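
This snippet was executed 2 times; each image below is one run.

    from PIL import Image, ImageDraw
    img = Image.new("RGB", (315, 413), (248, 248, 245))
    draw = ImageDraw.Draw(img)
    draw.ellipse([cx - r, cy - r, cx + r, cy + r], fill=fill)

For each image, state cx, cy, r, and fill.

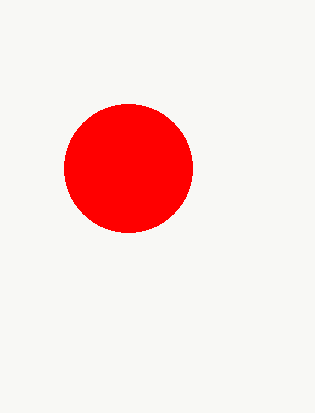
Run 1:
cx = 128; cy = 168; r = 64; fill = 'red'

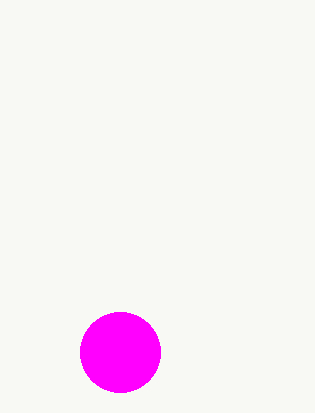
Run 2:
cx = 120; cy = 352; r = 40; fill = 'magenta'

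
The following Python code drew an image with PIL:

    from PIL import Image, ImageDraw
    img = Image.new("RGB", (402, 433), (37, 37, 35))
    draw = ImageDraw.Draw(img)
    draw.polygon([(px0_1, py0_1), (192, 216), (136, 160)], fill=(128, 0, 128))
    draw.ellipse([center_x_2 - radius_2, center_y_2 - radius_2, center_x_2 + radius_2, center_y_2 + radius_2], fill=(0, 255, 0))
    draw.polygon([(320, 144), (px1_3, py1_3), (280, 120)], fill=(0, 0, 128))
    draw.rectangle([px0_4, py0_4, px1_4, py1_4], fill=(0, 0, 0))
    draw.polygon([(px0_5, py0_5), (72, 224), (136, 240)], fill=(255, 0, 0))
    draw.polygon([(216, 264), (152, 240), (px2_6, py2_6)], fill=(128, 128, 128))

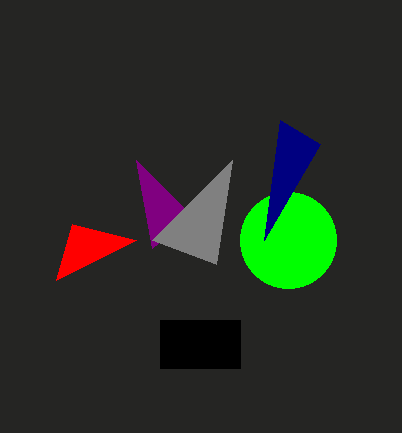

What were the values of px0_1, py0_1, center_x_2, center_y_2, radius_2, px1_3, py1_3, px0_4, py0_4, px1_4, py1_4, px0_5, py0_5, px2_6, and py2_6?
px0_1 = 152; py0_1 = 248; center_x_2 = 288; center_y_2 = 240; radius_2 = 48; px1_3 = 264; py1_3 = 240; px0_4 = 160; py0_4 = 320; px1_4 = 240; py1_4 = 368; px0_5 = 56; py0_5 = 280; px2_6 = 232; py2_6 = 160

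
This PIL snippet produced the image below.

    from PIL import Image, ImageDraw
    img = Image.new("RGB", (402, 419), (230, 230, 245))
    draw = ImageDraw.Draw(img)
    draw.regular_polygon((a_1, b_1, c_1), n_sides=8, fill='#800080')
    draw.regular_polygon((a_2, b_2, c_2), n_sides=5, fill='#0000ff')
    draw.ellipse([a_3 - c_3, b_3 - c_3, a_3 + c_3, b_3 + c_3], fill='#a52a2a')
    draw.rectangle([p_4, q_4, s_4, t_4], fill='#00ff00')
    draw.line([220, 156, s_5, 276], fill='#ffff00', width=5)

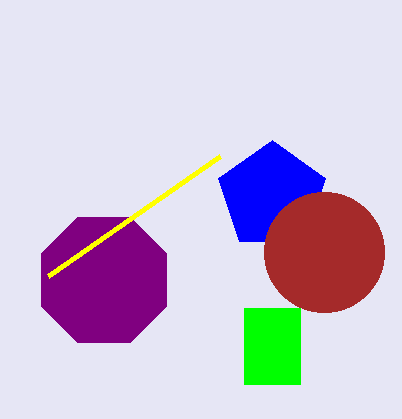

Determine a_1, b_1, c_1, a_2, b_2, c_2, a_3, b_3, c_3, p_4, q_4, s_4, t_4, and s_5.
a_1 = 104; b_1 = 280; c_1 = 68; a_2 = 272; b_2 = 196; c_2 = 56; a_3 = 324; b_3 = 252; c_3 = 60; p_4 = 244; q_4 = 308; s_4 = 300; t_4 = 384; s_5 = 48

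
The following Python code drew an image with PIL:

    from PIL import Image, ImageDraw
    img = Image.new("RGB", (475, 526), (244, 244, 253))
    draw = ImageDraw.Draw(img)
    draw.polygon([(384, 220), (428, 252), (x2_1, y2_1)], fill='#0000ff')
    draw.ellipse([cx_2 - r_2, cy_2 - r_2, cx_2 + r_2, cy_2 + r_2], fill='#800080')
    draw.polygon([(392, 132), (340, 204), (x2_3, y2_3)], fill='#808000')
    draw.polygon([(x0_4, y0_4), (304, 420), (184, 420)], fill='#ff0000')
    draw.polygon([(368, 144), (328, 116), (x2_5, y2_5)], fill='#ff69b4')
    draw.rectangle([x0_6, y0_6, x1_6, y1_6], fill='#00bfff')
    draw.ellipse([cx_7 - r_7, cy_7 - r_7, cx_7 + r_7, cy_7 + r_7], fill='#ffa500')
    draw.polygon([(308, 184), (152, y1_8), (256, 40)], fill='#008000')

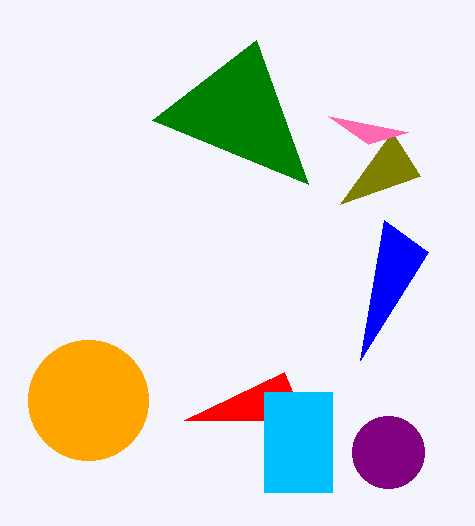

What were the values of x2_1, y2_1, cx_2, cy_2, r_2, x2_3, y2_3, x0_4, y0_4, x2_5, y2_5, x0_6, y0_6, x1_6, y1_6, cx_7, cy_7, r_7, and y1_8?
x2_1 = 360
y2_1 = 360
cx_2 = 388
cy_2 = 452
r_2 = 36
x2_3 = 420
y2_3 = 176
x0_4 = 284
y0_4 = 372
x2_5 = 408
y2_5 = 132
x0_6 = 264
y0_6 = 392
x1_6 = 332
y1_6 = 492
cx_7 = 88
cy_7 = 400
r_7 = 60
y1_8 = 120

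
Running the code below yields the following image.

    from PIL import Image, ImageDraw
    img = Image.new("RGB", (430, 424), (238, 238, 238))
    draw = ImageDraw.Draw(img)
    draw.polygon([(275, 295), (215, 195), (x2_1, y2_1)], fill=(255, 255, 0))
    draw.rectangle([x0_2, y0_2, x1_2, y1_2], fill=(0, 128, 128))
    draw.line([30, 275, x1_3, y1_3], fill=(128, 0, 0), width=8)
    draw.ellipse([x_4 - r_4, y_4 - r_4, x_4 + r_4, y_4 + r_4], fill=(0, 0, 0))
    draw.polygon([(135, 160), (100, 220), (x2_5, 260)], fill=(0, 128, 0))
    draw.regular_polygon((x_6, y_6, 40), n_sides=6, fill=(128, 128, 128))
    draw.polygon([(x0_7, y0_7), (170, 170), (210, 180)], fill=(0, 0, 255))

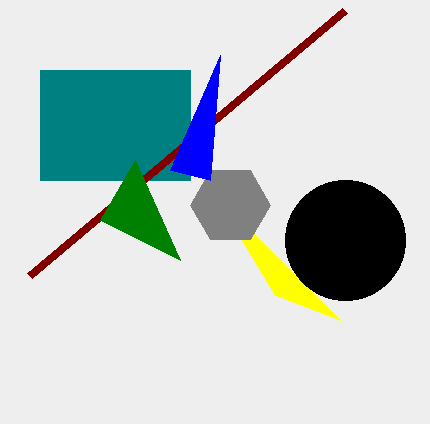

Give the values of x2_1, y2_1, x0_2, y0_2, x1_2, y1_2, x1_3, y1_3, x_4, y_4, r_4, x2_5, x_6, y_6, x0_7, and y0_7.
x2_1 = 340, y2_1 = 320, x0_2 = 40, y0_2 = 70, x1_2 = 190, y1_2 = 180, x1_3 = 345, y1_3 = 10, x_4 = 345, y_4 = 240, r_4 = 60, x2_5 = 180, x_6 = 230, y_6 = 205, x0_7 = 220, y0_7 = 55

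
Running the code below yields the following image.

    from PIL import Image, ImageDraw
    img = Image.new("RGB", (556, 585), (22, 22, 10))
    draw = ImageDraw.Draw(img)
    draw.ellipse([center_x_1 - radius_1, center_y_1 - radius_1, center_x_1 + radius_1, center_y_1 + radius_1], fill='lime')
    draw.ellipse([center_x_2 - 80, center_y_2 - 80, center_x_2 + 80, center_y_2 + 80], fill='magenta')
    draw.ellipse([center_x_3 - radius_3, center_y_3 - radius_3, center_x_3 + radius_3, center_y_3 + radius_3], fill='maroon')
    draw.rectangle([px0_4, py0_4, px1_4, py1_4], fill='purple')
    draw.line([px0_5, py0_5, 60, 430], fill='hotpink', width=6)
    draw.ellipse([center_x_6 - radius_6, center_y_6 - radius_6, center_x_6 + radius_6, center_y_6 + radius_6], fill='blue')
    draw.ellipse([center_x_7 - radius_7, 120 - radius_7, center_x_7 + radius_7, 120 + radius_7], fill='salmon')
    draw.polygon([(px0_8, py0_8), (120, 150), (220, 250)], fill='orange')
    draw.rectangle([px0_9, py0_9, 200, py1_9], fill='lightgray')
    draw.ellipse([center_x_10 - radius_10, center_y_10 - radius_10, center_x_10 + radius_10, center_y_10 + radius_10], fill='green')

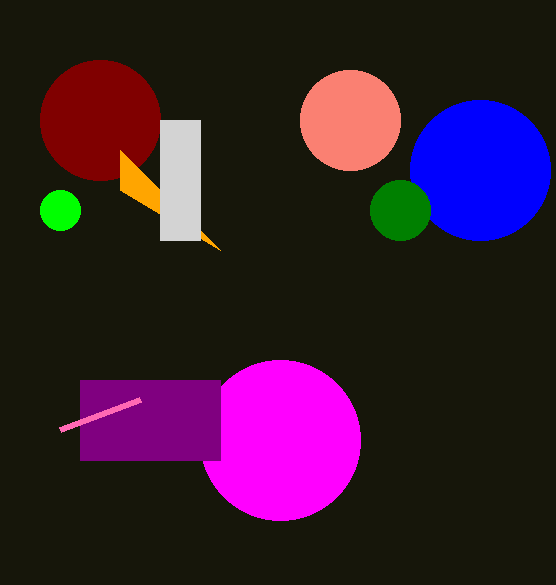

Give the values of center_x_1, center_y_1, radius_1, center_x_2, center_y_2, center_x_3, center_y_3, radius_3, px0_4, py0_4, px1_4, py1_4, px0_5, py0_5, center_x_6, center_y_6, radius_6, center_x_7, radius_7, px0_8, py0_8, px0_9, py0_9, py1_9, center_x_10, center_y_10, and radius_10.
center_x_1 = 60
center_y_1 = 210
radius_1 = 20
center_x_2 = 280
center_y_2 = 440
center_x_3 = 100
center_y_3 = 120
radius_3 = 60
px0_4 = 80
py0_4 = 380
px1_4 = 220
py1_4 = 460
px0_5 = 140
py0_5 = 400
center_x_6 = 480
center_y_6 = 170
radius_6 = 70
center_x_7 = 350
radius_7 = 50
px0_8 = 120
py0_8 = 190
px0_9 = 160
py0_9 = 120
py1_9 = 240
center_x_10 = 400
center_y_10 = 210
radius_10 = 30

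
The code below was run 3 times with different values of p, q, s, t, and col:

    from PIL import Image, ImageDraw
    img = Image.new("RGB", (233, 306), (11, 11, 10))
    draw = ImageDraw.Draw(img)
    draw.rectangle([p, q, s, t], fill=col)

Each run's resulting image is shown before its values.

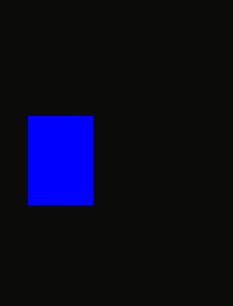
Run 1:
p = 28; q = 116; s = 92; t = 204; col = 'blue'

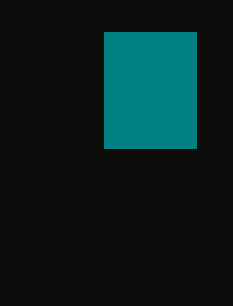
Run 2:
p = 104, q = 32, s = 196, t = 148, col = 'teal'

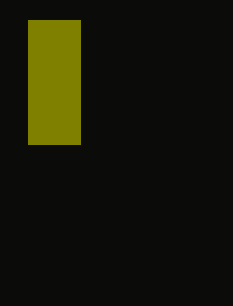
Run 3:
p = 28; q = 20; s = 80; t = 144; col = 'olive'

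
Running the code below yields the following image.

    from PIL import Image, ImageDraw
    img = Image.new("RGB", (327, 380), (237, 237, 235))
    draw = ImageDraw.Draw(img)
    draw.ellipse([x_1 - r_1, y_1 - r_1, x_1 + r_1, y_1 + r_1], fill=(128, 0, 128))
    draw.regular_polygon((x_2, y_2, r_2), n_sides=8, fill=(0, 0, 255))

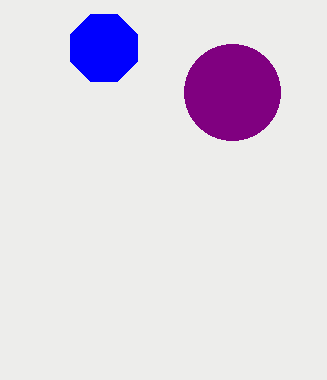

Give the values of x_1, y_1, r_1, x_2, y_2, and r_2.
x_1 = 232, y_1 = 92, r_1 = 48, x_2 = 104, y_2 = 48, r_2 = 36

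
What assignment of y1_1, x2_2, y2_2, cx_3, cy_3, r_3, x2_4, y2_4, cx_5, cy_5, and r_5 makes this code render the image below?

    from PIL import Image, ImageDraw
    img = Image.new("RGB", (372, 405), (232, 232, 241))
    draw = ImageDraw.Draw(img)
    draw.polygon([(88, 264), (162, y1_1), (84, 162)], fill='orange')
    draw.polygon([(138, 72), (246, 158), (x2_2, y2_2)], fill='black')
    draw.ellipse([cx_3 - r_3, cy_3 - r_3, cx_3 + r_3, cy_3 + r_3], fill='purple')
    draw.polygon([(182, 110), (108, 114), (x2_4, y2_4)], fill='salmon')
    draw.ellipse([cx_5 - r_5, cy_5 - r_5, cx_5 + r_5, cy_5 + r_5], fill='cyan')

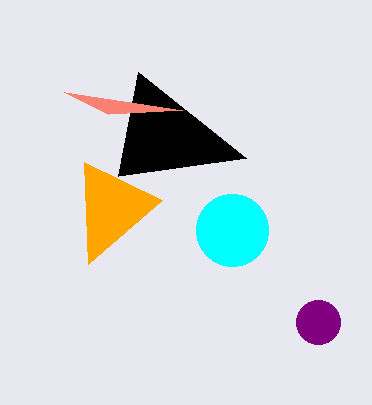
y1_1 = 200; x2_2 = 118; y2_2 = 176; cx_3 = 318; cy_3 = 322; r_3 = 22; x2_4 = 64; y2_4 = 92; cx_5 = 232; cy_5 = 230; r_5 = 36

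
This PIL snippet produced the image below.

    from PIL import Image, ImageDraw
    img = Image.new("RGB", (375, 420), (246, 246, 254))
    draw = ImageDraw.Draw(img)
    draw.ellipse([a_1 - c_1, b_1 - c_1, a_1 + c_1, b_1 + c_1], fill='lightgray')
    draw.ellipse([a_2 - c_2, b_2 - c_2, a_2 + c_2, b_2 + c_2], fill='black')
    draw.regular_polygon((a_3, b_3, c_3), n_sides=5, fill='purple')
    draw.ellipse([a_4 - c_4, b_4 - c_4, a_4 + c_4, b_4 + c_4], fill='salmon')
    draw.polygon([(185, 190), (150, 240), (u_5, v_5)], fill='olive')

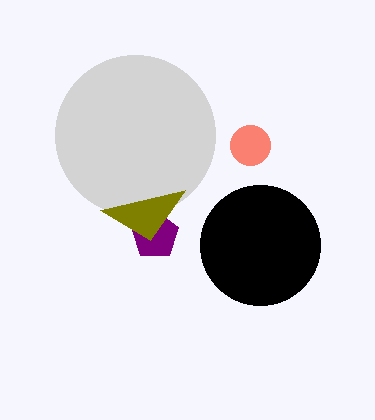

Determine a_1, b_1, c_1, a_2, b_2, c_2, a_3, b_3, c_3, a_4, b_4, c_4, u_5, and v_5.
a_1 = 135, b_1 = 135, c_1 = 80, a_2 = 260, b_2 = 245, c_2 = 60, a_3 = 155, b_3 = 235, c_3 = 25, a_4 = 250, b_4 = 145, c_4 = 20, u_5 = 100, v_5 = 210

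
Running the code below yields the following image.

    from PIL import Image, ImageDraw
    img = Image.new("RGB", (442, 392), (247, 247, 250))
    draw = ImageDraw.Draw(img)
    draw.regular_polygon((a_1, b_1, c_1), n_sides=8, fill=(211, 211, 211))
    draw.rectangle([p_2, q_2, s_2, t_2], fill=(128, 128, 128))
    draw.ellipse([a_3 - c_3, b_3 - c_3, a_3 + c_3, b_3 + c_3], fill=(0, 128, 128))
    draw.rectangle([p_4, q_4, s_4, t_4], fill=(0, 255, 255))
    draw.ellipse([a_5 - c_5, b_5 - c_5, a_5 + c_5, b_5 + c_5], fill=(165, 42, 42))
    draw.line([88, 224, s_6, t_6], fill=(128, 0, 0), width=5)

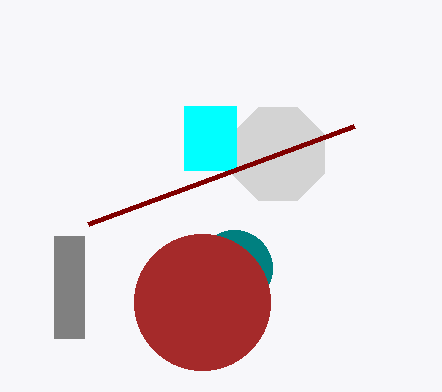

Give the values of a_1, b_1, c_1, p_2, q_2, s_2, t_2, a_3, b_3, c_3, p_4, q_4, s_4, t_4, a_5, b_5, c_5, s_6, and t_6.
a_1 = 278; b_1 = 154; c_1 = 50; p_2 = 54; q_2 = 236; s_2 = 84; t_2 = 338; a_3 = 234; b_3 = 268; c_3 = 38; p_4 = 184; q_4 = 106; s_4 = 236; t_4 = 170; a_5 = 202; b_5 = 302; c_5 = 68; s_6 = 354; t_6 = 126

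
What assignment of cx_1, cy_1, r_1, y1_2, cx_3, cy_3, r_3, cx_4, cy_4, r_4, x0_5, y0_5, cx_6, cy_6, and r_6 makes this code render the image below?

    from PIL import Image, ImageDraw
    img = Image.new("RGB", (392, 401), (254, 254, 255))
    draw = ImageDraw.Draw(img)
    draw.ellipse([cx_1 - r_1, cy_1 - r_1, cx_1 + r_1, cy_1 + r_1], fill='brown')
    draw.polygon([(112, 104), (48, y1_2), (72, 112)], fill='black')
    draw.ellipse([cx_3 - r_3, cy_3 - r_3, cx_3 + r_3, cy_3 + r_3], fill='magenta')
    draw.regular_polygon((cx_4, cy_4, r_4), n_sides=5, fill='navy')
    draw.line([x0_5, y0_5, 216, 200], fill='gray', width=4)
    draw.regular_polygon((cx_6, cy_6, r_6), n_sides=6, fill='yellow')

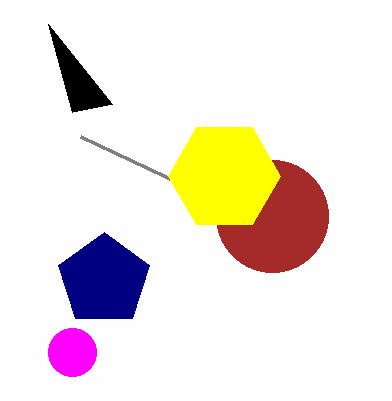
cx_1 = 272; cy_1 = 216; r_1 = 56; y1_2 = 24; cx_3 = 72; cy_3 = 352; r_3 = 24; cx_4 = 104; cy_4 = 280; r_4 = 48; x0_5 = 80; y0_5 = 136; cx_6 = 224; cy_6 = 176; r_6 = 56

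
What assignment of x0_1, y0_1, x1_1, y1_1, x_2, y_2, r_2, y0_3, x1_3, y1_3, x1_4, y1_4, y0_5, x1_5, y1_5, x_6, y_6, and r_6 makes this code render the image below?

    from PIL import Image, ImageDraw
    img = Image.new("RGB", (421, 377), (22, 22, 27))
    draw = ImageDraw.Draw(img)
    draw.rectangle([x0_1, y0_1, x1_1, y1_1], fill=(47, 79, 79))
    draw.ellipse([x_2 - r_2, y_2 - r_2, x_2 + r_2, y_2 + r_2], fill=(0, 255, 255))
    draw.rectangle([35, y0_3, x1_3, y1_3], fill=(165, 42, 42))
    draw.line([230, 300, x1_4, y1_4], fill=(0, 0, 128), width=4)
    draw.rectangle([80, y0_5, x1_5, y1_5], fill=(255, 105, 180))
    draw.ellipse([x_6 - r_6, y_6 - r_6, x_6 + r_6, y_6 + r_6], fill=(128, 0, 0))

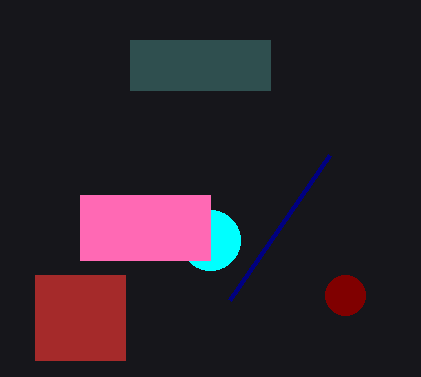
x0_1 = 130, y0_1 = 40, x1_1 = 270, y1_1 = 90, x_2 = 210, y_2 = 240, r_2 = 30, y0_3 = 275, x1_3 = 125, y1_3 = 360, x1_4 = 330, y1_4 = 155, y0_5 = 195, x1_5 = 210, y1_5 = 260, x_6 = 345, y_6 = 295, r_6 = 20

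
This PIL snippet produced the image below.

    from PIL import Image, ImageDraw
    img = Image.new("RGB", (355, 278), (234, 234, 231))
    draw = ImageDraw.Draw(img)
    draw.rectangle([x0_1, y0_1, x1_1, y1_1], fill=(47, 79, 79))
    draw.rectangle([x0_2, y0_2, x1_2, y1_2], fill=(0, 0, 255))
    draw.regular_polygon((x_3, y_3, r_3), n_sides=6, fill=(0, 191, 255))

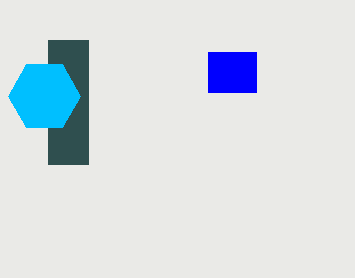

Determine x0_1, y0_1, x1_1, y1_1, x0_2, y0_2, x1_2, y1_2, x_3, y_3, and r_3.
x0_1 = 48, y0_1 = 40, x1_1 = 88, y1_1 = 164, x0_2 = 208, y0_2 = 52, x1_2 = 256, y1_2 = 92, x_3 = 44, y_3 = 96, r_3 = 36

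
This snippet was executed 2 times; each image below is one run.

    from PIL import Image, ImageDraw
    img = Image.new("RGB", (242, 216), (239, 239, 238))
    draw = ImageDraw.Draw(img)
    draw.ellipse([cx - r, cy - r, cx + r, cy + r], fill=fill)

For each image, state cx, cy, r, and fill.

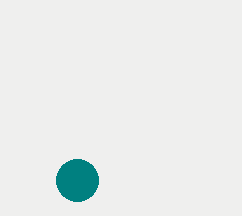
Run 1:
cx = 77
cy = 180
r = 21
fill = 'teal'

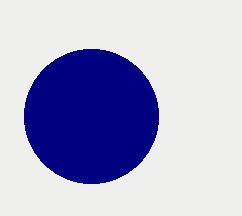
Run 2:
cx = 91; cy = 116; r = 67; fill = 'navy'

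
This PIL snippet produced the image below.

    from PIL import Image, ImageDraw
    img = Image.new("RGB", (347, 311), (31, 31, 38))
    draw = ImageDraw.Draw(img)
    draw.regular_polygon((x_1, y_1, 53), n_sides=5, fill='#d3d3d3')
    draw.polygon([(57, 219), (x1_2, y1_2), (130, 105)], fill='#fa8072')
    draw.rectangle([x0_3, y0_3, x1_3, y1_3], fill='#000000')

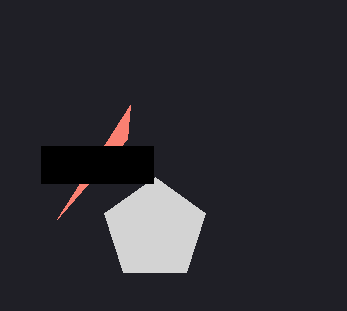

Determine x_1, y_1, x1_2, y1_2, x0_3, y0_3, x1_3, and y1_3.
x_1 = 155, y_1 = 230, x1_2 = 127, y1_2 = 139, x0_3 = 41, y0_3 = 146, x1_3 = 153, y1_3 = 183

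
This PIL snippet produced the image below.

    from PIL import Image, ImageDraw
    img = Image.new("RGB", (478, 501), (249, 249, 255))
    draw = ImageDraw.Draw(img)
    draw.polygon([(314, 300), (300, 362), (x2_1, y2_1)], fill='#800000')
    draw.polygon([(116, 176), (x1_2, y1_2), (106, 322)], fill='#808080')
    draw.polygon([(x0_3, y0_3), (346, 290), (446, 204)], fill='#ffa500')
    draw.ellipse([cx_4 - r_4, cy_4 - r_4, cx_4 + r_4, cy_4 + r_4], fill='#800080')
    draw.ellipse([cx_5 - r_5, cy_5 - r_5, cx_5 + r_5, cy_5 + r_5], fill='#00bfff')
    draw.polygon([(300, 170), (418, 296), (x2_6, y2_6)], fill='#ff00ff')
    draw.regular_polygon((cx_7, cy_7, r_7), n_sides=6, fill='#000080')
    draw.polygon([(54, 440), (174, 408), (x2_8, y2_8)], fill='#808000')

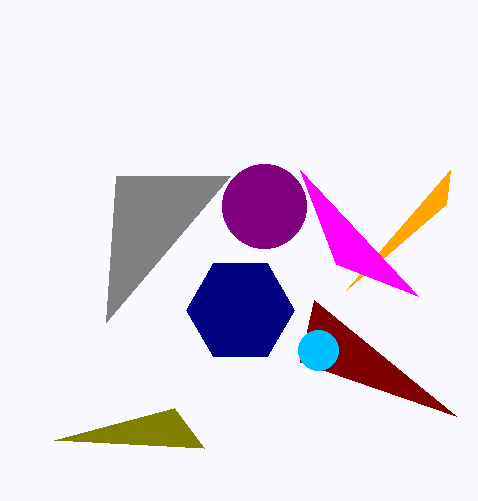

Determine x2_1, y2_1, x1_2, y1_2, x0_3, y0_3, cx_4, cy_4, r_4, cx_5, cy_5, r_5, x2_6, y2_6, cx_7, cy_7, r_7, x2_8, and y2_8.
x2_1 = 456; y2_1 = 416; x1_2 = 230; y1_2 = 176; x0_3 = 450; y0_3 = 170; cx_4 = 264; cy_4 = 206; r_4 = 42; cx_5 = 318; cy_5 = 350; r_5 = 20; x2_6 = 336; y2_6 = 264; cx_7 = 240; cy_7 = 310; r_7 = 54; x2_8 = 204; y2_8 = 448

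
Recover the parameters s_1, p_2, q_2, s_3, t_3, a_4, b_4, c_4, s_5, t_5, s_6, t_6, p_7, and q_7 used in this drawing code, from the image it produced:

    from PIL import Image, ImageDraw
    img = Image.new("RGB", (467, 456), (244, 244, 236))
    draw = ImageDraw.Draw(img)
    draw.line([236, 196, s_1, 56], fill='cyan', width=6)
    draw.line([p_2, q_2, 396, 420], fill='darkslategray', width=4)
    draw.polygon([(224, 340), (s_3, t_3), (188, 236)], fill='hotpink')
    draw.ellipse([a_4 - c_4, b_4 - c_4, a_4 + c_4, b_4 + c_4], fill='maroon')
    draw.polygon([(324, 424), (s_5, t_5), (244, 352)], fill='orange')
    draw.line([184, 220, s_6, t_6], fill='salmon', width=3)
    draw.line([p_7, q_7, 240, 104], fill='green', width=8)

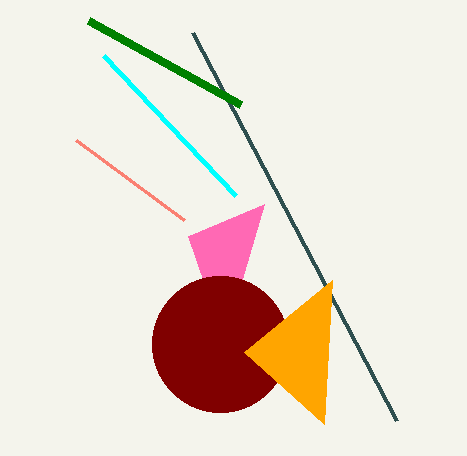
s_1 = 104; p_2 = 192; q_2 = 32; s_3 = 264; t_3 = 204; a_4 = 220; b_4 = 344; c_4 = 68; s_5 = 332; t_5 = 280; s_6 = 76; t_6 = 140; p_7 = 88; q_7 = 20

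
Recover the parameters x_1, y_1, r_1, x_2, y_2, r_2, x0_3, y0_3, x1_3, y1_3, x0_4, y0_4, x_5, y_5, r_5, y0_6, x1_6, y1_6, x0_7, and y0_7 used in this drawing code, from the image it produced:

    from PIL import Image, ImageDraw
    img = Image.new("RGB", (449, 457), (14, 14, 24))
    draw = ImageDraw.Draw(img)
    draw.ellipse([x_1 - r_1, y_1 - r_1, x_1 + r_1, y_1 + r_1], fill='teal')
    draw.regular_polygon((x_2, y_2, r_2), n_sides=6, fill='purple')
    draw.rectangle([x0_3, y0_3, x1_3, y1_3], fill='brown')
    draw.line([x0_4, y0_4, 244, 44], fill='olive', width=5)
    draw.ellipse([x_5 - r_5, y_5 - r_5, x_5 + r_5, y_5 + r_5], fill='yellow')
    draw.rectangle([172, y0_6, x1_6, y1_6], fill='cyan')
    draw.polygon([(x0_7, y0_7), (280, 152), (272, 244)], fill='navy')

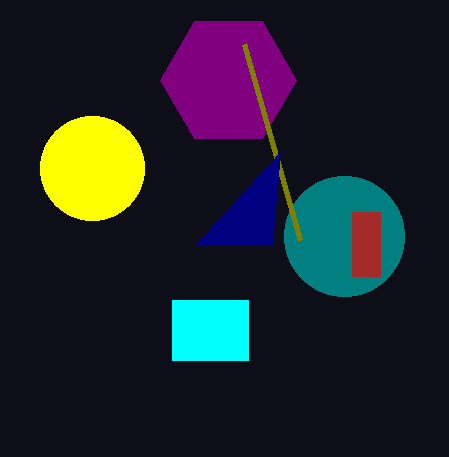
x_1 = 344, y_1 = 236, r_1 = 60, x_2 = 228, y_2 = 80, r_2 = 68, x0_3 = 352, y0_3 = 212, x1_3 = 380, y1_3 = 276, x0_4 = 300, y0_4 = 240, x_5 = 92, y_5 = 168, r_5 = 52, y0_6 = 300, x1_6 = 248, y1_6 = 360, x0_7 = 196, y0_7 = 244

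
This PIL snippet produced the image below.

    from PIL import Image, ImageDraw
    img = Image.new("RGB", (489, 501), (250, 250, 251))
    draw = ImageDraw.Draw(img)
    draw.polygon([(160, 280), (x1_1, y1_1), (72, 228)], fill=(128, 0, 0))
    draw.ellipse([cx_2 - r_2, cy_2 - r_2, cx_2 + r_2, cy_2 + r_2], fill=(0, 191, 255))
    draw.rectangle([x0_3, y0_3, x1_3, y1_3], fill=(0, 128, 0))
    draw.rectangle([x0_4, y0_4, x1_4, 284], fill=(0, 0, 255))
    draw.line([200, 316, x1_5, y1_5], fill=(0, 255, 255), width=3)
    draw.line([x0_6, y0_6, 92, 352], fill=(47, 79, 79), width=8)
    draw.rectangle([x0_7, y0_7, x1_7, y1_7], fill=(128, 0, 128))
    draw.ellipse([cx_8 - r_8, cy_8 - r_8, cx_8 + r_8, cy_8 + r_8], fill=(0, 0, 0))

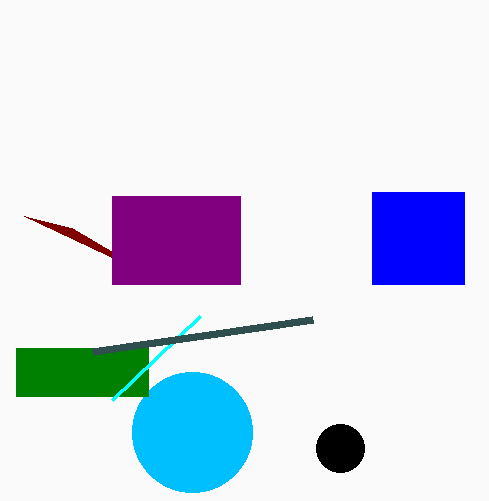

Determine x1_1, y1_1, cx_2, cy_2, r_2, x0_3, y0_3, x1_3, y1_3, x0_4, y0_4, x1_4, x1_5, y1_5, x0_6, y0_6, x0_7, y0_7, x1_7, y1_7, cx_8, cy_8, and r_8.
x1_1 = 24; y1_1 = 216; cx_2 = 192; cy_2 = 432; r_2 = 60; x0_3 = 16; y0_3 = 348; x1_3 = 148; y1_3 = 396; x0_4 = 372; y0_4 = 192; x1_4 = 464; x1_5 = 112; y1_5 = 400; x0_6 = 312; y0_6 = 320; x0_7 = 112; y0_7 = 196; x1_7 = 240; y1_7 = 284; cx_8 = 340; cy_8 = 448; r_8 = 24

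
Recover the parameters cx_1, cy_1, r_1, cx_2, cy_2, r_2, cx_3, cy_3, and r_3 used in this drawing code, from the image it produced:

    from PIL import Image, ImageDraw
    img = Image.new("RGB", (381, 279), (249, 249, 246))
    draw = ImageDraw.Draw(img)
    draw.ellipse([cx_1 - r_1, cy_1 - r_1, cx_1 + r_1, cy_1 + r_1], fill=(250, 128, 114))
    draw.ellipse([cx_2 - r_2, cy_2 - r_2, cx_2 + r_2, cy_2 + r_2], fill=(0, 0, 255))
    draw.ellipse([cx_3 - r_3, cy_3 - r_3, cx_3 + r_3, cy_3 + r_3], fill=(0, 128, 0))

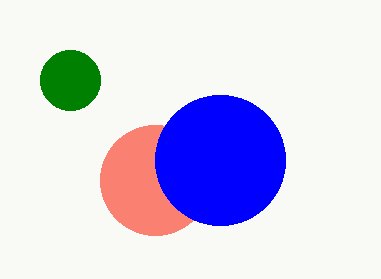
cx_1 = 155, cy_1 = 180, r_1 = 55, cx_2 = 220, cy_2 = 160, r_2 = 65, cx_3 = 70, cy_3 = 80, r_3 = 30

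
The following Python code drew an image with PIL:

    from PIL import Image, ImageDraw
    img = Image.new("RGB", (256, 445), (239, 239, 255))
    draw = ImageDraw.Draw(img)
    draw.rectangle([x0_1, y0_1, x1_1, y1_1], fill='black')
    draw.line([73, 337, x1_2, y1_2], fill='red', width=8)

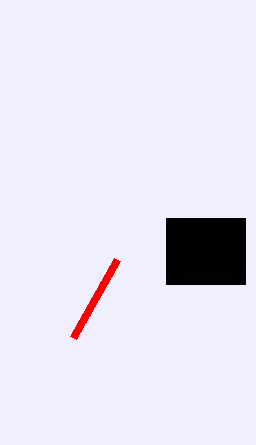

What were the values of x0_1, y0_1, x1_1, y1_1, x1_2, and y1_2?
x0_1 = 166; y0_1 = 218; x1_1 = 245; y1_1 = 284; x1_2 = 117; y1_2 = 259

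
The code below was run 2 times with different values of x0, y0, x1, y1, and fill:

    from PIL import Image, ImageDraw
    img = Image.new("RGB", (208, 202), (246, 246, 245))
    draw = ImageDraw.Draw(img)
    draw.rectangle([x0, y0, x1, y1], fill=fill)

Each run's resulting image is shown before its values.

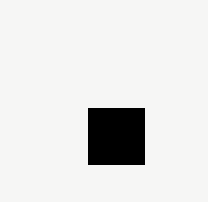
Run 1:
x0 = 88; y0 = 108; x1 = 144; y1 = 164; fill = 'black'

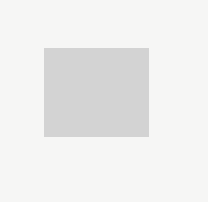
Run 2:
x0 = 44, y0 = 48, x1 = 148, y1 = 136, fill = 'lightgray'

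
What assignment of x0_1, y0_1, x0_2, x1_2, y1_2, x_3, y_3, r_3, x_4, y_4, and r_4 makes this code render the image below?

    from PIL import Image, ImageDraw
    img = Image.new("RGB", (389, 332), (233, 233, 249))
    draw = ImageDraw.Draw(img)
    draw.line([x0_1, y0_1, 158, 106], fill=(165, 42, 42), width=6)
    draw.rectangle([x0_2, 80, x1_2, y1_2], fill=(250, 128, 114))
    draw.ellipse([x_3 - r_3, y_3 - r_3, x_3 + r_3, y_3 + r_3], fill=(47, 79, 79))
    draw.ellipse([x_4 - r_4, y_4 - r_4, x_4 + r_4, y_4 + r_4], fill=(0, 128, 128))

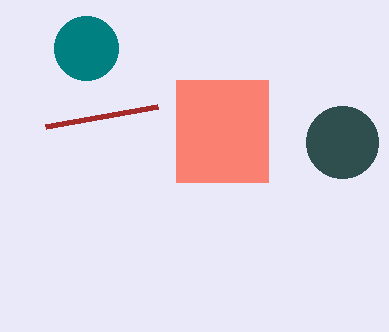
x0_1 = 46; y0_1 = 126; x0_2 = 176; x1_2 = 268; y1_2 = 182; x_3 = 342; y_3 = 142; r_3 = 36; x_4 = 86; y_4 = 48; r_4 = 32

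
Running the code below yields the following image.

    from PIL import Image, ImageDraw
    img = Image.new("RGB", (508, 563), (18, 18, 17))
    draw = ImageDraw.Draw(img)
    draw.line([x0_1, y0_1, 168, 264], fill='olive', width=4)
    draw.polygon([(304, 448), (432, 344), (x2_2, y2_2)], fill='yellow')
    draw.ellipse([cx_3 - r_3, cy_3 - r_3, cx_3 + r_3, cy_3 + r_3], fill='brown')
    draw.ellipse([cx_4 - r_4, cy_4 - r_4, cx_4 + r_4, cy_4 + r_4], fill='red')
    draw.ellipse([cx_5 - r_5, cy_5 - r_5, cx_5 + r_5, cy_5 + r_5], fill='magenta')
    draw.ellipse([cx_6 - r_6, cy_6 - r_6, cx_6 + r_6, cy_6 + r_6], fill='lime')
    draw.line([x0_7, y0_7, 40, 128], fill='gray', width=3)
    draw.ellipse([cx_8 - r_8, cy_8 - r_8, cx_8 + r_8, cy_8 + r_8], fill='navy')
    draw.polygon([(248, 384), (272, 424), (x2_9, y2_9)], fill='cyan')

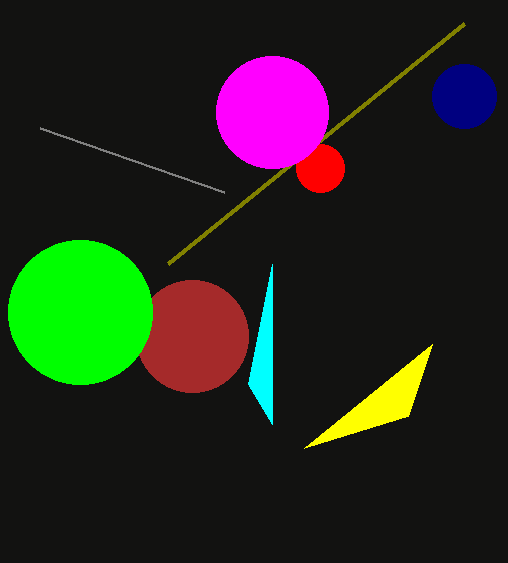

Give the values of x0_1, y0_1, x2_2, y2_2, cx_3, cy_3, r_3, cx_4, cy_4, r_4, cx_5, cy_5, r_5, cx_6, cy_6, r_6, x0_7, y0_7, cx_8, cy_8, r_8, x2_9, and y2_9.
x0_1 = 464, y0_1 = 24, x2_2 = 408, y2_2 = 416, cx_3 = 192, cy_3 = 336, r_3 = 56, cx_4 = 320, cy_4 = 168, r_4 = 24, cx_5 = 272, cy_5 = 112, r_5 = 56, cx_6 = 80, cy_6 = 312, r_6 = 72, x0_7 = 224, y0_7 = 192, cx_8 = 464, cy_8 = 96, r_8 = 32, x2_9 = 272, y2_9 = 264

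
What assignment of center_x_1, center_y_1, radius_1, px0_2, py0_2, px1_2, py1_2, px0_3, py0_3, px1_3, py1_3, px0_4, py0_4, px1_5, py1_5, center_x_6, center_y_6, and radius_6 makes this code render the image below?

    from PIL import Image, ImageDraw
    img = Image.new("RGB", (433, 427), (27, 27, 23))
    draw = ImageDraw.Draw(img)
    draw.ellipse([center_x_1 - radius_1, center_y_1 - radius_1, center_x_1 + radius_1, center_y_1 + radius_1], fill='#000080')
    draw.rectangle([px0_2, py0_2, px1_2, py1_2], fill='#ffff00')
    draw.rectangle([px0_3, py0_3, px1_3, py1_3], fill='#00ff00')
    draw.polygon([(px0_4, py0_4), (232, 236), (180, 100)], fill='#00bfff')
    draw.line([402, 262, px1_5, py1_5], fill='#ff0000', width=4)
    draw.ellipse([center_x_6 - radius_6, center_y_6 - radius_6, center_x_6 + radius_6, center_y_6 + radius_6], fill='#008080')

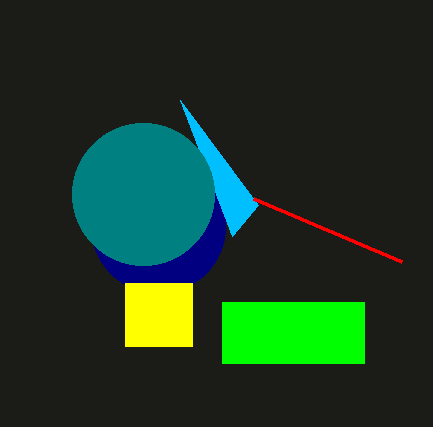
center_x_1 = 158, center_y_1 = 226, radius_1 = 67, px0_2 = 125, py0_2 = 283, px1_2 = 192, py1_2 = 346, px0_3 = 222, py0_3 = 302, px1_3 = 364, py1_3 = 363, px0_4 = 258, py0_4 = 205, px1_5 = 254, py1_5 = 199, center_x_6 = 143, center_y_6 = 194, radius_6 = 71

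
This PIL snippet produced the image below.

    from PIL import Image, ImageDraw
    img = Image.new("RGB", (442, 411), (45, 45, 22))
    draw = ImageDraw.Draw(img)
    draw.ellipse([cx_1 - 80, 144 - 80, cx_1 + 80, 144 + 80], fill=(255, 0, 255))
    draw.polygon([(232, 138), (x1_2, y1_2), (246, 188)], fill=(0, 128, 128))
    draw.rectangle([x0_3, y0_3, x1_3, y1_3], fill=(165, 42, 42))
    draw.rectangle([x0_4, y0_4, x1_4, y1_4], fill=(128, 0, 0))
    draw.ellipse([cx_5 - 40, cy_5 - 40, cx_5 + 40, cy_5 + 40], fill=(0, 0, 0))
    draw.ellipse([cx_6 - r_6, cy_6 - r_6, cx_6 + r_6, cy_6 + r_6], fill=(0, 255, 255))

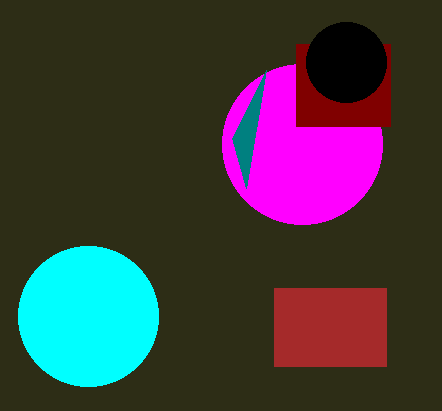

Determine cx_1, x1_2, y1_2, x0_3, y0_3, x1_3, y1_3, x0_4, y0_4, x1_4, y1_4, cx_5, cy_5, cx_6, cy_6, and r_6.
cx_1 = 302, x1_2 = 266, y1_2 = 70, x0_3 = 274, y0_3 = 288, x1_3 = 386, y1_3 = 366, x0_4 = 296, y0_4 = 44, x1_4 = 390, y1_4 = 126, cx_5 = 346, cy_5 = 62, cx_6 = 88, cy_6 = 316, r_6 = 70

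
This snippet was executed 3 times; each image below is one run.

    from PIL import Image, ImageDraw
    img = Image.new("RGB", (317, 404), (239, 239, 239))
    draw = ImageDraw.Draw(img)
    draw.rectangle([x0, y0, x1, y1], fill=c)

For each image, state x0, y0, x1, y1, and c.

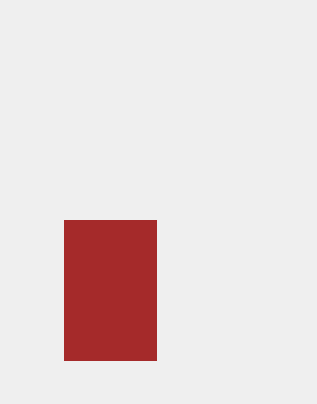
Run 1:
x0 = 64
y0 = 220
x1 = 156
y1 = 360
c = 'brown'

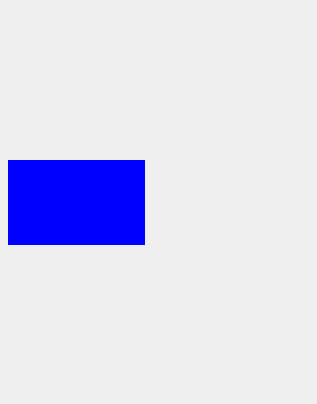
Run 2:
x0 = 8
y0 = 160
x1 = 144
y1 = 244
c = 'blue'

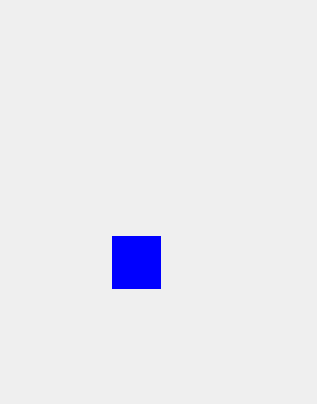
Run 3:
x0 = 112
y0 = 236
x1 = 160
y1 = 288
c = 'blue'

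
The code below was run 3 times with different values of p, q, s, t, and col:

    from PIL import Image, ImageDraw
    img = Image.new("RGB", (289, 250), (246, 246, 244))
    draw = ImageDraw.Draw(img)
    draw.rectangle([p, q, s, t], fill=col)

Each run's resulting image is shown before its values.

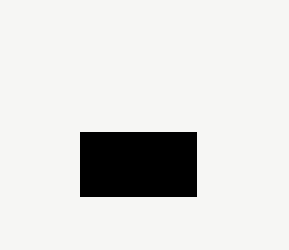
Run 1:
p = 80, q = 132, s = 196, t = 196, col = 'black'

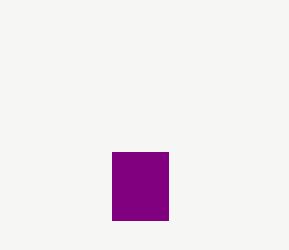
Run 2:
p = 112; q = 152; s = 168; t = 220; col = 'purple'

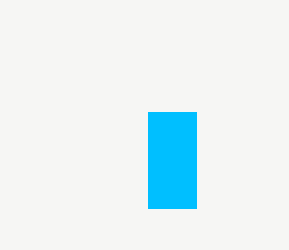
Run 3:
p = 148
q = 112
s = 196
t = 208
col = 'deepskyblue'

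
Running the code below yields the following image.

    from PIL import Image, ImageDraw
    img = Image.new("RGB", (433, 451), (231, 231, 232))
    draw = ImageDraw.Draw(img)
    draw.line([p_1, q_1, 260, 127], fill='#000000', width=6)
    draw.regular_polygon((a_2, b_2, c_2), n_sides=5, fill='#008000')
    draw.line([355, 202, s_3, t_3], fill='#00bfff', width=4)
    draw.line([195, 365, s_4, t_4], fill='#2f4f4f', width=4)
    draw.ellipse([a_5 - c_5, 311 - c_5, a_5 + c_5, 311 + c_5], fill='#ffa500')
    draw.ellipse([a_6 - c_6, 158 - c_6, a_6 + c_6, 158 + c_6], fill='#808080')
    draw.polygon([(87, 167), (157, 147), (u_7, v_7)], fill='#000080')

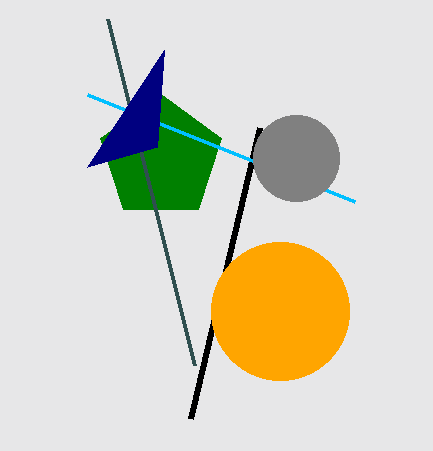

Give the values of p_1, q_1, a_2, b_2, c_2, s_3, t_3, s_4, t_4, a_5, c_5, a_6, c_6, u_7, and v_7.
p_1 = 191
q_1 = 418
a_2 = 161
b_2 = 158
c_2 = 64
s_3 = 88
t_3 = 95
s_4 = 108
t_4 = 19
a_5 = 280
c_5 = 69
a_6 = 296
c_6 = 43
u_7 = 164
v_7 = 50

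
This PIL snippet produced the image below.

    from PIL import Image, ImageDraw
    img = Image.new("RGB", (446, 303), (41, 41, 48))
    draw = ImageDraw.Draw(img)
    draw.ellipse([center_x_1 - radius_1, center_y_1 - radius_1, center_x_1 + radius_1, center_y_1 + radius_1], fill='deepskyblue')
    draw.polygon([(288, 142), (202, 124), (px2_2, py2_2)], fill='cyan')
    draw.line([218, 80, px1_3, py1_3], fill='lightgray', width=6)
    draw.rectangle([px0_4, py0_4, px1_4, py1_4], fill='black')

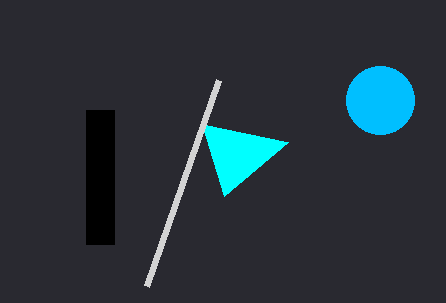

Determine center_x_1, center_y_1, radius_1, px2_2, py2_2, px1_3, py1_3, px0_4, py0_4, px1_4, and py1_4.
center_x_1 = 380
center_y_1 = 100
radius_1 = 34
px2_2 = 224
py2_2 = 196
px1_3 = 146
py1_3 = 286
px0_4 = 86
py0_4 = 110
px1_4 = 114
py1_4 = 244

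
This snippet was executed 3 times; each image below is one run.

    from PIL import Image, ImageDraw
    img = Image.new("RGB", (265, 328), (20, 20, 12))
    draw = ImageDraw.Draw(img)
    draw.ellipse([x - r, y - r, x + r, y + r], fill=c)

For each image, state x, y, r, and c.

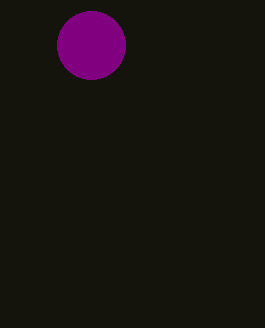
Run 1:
x = 91, y = 45, r = 34, c = 'purple'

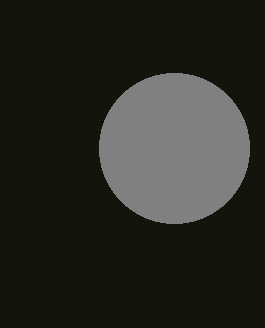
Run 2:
x = 174
y = 148
r = 75
c = 'gray'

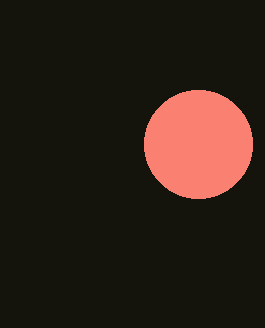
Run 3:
x = 198, y = 144, r = 54, c = 'salmon'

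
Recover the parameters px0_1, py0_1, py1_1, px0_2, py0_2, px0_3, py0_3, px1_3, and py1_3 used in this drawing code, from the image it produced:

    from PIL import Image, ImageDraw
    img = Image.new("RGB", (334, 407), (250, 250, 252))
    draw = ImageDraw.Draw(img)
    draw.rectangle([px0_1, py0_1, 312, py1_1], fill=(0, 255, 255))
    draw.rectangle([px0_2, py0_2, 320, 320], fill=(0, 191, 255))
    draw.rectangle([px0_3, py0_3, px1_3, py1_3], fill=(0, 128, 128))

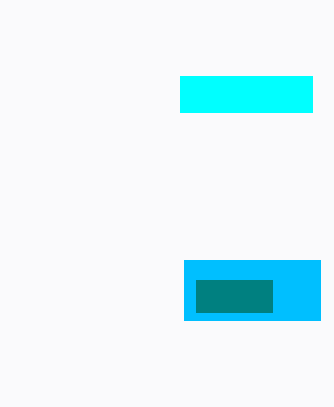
px0_1 = 180
py0_1 = 76
py1_1 = 112
px0_2 = 184
py0_2 = 260
px0_3 = 196
py0_3 = 280
px1_3 = 272
py1_3 = 312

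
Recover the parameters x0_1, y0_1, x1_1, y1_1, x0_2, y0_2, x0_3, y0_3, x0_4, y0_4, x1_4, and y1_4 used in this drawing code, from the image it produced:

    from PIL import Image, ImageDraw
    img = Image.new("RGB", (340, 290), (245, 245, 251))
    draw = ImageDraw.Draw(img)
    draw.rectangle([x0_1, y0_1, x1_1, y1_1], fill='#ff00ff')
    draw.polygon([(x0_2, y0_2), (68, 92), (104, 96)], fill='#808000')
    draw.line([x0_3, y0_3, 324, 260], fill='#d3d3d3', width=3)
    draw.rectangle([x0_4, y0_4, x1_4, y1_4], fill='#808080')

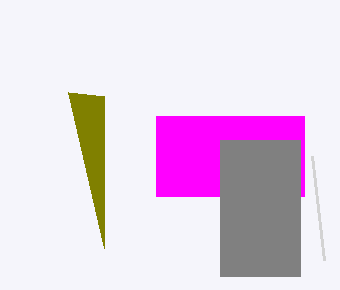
x0_1 = 156
y0_1 = 116
x1_1 = 304
y1_1 = 196
x0_2 = 104
y0_2 = 248
x0_3 = 312
y0_3 = 156
x0_4 = 220
y0_4 = 140
x1_4 = 300
y1_4 = 276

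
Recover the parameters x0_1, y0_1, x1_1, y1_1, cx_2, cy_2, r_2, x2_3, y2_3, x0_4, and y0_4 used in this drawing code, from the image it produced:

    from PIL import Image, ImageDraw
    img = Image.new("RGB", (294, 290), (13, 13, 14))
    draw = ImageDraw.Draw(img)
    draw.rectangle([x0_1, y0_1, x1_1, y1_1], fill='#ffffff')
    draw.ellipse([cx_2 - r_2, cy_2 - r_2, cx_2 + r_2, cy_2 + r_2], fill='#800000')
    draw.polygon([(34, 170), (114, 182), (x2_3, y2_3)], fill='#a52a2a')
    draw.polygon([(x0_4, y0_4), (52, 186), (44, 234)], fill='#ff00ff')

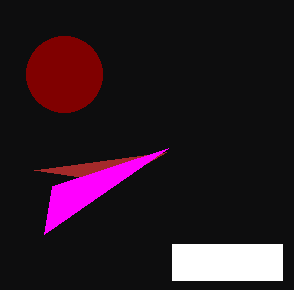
x0_1 = 172, y0_1 = 244, x1_1 = 282, y1_1 = 280, cx_2 = 64, cy_2 = 74, r_2 = 38, x2_3 = 166, y2_3 = 152, x0_4 = 168, y0_4 = 148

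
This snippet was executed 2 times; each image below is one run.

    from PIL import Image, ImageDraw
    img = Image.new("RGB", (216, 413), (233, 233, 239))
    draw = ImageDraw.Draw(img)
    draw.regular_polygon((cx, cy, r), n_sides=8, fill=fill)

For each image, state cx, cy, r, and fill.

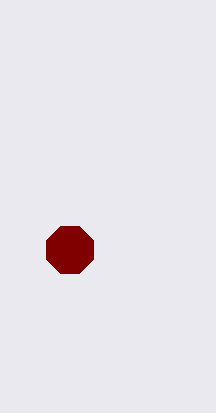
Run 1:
cx = 70
cy = 250
r = 25
fill = 'maroon'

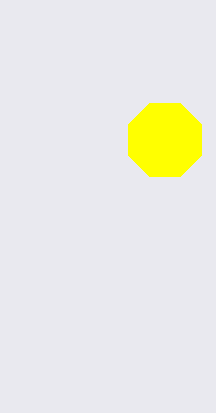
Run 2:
cx = 165, cy = 140, r = 40, fill = 'yellow'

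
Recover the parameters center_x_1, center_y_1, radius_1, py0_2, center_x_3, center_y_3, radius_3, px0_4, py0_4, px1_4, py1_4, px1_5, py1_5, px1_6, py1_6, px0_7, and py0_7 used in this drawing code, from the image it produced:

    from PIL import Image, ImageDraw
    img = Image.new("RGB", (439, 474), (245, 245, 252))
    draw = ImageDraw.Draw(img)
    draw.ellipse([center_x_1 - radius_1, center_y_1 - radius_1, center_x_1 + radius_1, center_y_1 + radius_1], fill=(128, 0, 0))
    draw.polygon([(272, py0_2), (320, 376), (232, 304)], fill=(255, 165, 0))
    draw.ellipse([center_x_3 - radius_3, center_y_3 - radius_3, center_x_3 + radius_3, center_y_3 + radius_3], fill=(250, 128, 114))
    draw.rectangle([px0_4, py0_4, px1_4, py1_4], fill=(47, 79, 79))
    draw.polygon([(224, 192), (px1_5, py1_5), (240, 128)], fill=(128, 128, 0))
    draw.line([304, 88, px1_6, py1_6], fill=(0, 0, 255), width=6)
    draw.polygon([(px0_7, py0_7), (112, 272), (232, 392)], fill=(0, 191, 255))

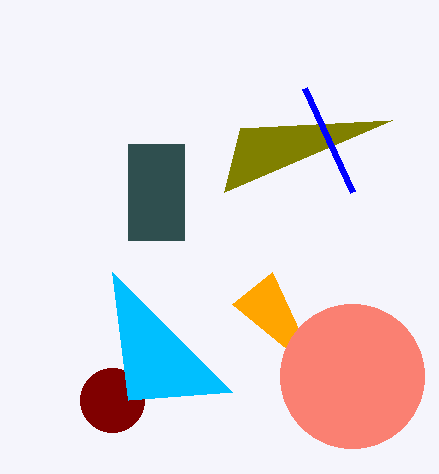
center_x_1 = 112, center_y_1 = 400, radius_1 = 32, py0_2 = 272, center_x_3 = 352, center_y_3 = 376, radius_3 = 72, px0_4 = 128, py0_4 = 144, px1_4 = 184, py1_4 = 240, px1_5 = 392, py1_5 = 120, px1_6 = 352, py1_6 = 192, px0_7 = 128, py0_7 = 400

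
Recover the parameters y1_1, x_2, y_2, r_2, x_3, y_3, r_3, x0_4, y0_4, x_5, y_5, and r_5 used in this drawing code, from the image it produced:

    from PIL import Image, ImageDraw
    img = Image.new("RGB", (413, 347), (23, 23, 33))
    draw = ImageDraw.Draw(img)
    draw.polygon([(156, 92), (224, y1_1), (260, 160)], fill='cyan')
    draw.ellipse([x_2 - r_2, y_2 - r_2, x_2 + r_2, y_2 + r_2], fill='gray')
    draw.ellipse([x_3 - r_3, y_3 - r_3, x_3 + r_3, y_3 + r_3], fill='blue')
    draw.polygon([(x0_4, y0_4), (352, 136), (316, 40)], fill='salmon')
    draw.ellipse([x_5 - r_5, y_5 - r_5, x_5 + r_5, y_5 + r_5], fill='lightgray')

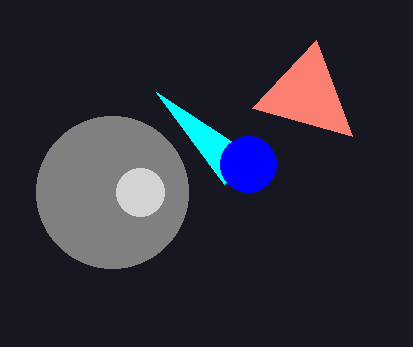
y1_1 = 184, x_2 = 112, y_2 = 192, r_2 = 76, x_3 = 248, y_3 = 164, r_3 = 28, x0_4 = 252, y0_4 = 108, x_5 = 140, y_5 = 192, r_5 = 24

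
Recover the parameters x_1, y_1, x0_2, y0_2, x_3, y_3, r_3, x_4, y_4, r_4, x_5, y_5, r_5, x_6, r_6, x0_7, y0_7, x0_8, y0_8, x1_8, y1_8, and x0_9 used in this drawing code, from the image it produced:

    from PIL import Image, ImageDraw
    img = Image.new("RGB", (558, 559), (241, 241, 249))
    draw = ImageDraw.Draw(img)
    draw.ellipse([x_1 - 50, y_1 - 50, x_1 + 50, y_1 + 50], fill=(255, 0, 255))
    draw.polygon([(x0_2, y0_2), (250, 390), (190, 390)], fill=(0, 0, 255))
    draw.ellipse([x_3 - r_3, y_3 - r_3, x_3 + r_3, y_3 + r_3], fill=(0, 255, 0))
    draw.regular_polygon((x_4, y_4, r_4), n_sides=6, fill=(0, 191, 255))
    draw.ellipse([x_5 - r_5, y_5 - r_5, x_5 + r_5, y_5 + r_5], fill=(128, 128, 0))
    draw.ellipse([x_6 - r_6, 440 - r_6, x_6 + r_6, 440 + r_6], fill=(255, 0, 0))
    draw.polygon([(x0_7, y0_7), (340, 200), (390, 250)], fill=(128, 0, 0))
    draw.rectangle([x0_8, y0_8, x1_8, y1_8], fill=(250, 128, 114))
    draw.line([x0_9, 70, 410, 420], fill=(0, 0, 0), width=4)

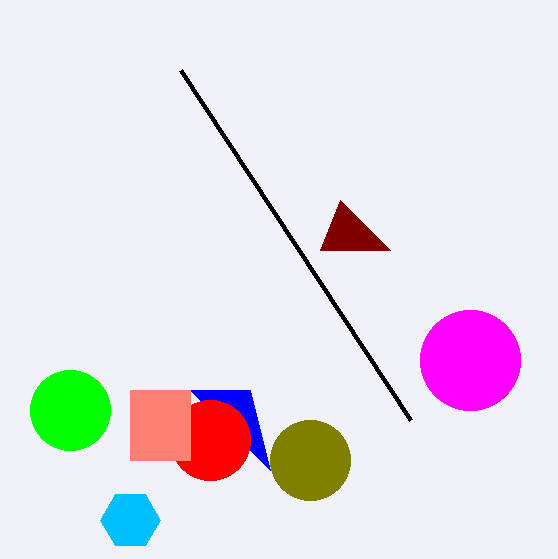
x_1 = 470, y_1 = 360, x0_2 = 270, y0_2 = 470, x_3 = 70, y_3 = 410, r_3 = 40, x_4 = 130, y_4 = 520, r_4 = 30, x_5 = 310, y_5 = 460, r_5 = 40, x_6 = 210, r_6 = 40, x0_7 = 320, y0_7 = 250, x0_8 = 130, y0_8 = 390, x1_8 = 190, y1_8 = 460, x0_9 = 180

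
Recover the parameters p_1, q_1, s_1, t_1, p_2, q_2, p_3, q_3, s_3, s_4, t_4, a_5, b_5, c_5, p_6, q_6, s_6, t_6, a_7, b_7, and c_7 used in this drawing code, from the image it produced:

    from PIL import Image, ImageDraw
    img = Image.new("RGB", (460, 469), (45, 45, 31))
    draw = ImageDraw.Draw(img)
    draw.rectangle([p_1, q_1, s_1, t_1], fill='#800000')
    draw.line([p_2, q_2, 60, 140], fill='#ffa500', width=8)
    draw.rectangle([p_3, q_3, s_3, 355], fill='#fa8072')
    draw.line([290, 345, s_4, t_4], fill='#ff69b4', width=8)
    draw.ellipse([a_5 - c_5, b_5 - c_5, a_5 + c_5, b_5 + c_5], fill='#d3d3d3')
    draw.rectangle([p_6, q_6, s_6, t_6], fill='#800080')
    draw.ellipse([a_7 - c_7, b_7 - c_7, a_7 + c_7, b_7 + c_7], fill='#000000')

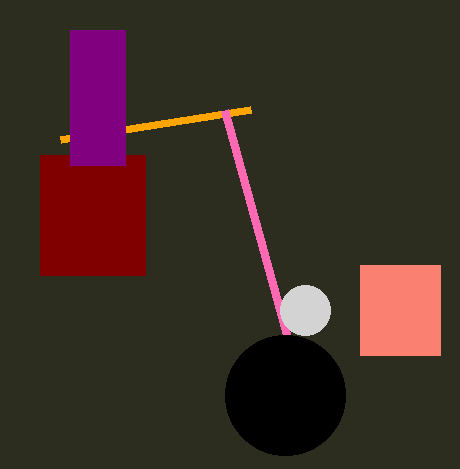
p_1 = 40; q_1 = 155; s_1 = 145; t_1 = 275; p_2 = 250; q_2 = 110; p_3 = 360; q_3 = 265; s_3 = 440; s_4 = 225; t_4 = 110; a_5 = 305; b_5 = 310; c_5 = 25; p_6 = 70; q_6 = 30; s_6 = 125; t_6 = 165; a_7 = 285; b_7 = 395; c_7 = 60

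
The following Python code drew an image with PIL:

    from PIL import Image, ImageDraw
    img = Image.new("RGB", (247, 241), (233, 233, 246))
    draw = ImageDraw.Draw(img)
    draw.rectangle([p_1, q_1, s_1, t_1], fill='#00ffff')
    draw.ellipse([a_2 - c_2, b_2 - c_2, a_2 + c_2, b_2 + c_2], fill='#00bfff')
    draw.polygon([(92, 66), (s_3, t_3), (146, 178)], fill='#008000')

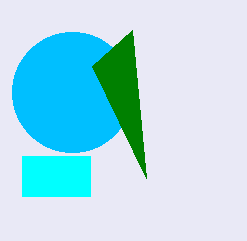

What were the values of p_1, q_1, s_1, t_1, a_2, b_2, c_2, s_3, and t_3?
p_1 = 22; q_1 = 156; s_1 = 90; t_1 = 196; a_2 = 72; b_2 = 92; c_2 = 60; s_3 = 132; t_3 = 30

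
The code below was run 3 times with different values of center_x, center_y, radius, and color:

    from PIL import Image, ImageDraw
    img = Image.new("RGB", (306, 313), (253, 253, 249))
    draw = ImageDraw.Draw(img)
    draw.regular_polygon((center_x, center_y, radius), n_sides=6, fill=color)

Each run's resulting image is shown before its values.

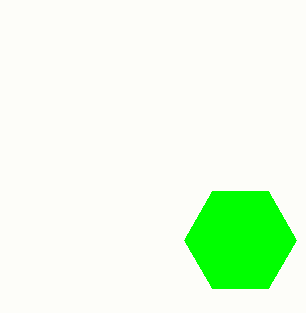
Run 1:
center_x = 240; center_y = 240; radius = 56; color = 'lime'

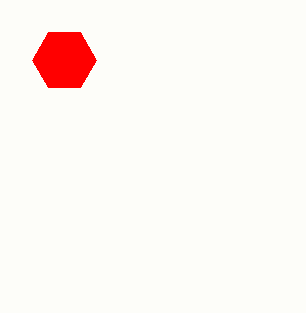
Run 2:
center_x = 64; center_y = 60; radius = 32; color = 'red'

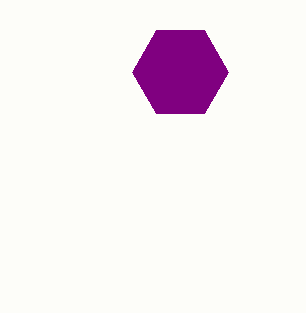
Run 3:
center_x = 180
center_y = 72
radius = 48
color = 'purple'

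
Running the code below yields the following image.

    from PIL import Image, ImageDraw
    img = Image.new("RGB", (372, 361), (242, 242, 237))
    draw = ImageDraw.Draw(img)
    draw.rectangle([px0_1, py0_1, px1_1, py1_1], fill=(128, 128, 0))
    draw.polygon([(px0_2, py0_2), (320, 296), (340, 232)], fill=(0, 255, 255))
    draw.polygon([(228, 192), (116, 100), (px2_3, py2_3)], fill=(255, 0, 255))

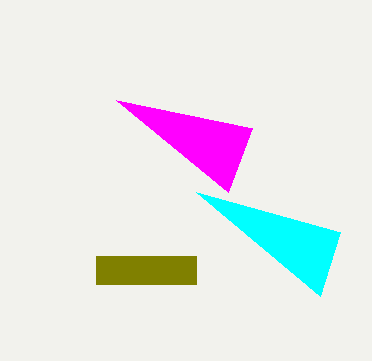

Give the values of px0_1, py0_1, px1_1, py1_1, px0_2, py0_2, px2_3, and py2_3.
px0_1 = 96
py0_1 = 256
px1_1 = 196
py1_1 = 284
px0_2 = 196
py0_2 = 192
px2_3 = 252
py2_3 = 128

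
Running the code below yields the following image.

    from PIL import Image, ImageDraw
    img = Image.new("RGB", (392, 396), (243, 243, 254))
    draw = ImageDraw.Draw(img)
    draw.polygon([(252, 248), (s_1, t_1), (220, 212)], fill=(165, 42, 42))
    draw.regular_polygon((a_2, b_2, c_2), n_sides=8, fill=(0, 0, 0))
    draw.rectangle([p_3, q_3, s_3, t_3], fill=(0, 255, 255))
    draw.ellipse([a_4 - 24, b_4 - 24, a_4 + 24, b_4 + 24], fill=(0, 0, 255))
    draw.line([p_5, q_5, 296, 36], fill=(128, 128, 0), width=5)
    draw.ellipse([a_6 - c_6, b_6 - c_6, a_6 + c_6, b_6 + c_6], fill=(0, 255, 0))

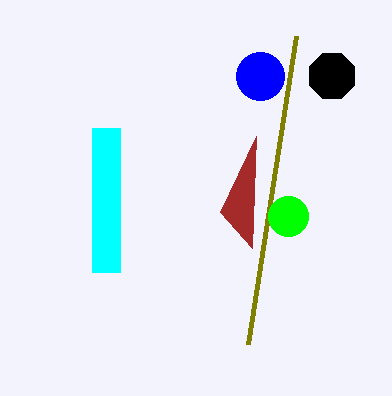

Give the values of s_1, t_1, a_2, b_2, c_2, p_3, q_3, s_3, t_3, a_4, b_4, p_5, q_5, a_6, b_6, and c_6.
s_1 = 256; t_1 = 136; a_2 = 332; b_2 = 76; c_2 = 24; p_3 = 92; q_3 = 128; s_3 = 120; t_3 = 272; a_4 = 260; b_4 = 76; p_5 = 248; q_5 = 344; a_6 = 288; b_6 = 216; c_6 = 20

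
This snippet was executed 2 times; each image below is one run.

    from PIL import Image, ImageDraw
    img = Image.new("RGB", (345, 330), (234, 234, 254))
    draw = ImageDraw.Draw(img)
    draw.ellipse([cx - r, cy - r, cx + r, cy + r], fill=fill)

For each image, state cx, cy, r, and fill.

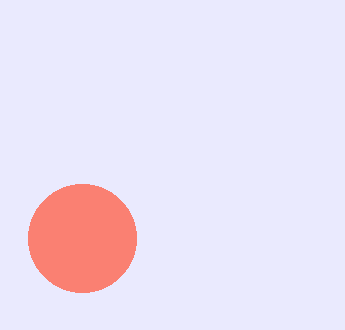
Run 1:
cx = 82; cy = 238; r = 54; fill = 'salmon'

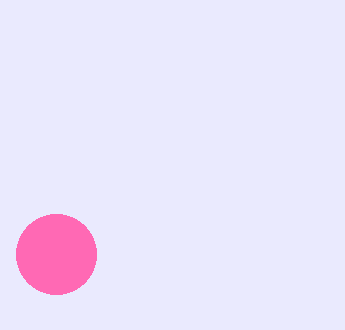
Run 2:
cx = 56; cy = 254; r = 40; fill = 'hotpink'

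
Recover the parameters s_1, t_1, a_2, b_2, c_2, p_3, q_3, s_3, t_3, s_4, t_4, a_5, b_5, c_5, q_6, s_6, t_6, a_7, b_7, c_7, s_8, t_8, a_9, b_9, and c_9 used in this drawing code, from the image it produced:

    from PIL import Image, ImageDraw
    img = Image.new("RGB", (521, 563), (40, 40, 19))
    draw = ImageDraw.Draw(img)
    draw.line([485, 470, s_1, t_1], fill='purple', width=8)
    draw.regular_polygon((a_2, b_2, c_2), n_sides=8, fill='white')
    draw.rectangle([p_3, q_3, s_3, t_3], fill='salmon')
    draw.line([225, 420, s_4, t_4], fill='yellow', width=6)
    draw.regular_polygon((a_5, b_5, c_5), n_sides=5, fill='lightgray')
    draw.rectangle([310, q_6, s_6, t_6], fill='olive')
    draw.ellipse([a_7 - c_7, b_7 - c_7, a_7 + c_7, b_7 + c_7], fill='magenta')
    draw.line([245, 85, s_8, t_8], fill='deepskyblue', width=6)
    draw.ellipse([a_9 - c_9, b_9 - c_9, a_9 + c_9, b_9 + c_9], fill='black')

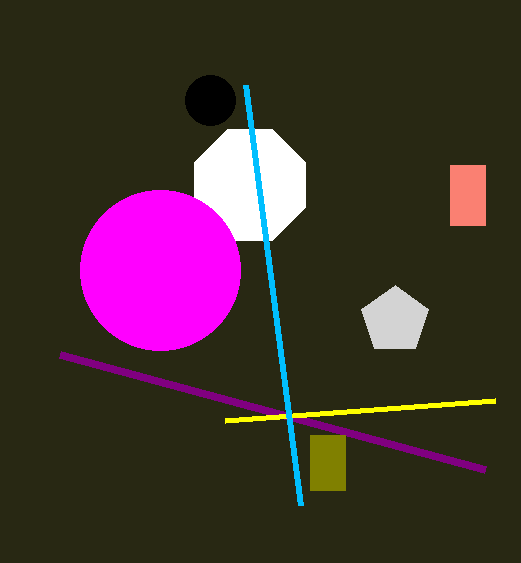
s_1 = 60; t_1 = 355; a_2 = 250; b_2 = 185; c_2 = 60; p_3 = 450; q_3 = 165; s_3 = 485; t_3 = 225; s_4 = 495; t_4 = 400; a_5 = 395; b_5 = 320; c_5 = 35; q_6 = 435; s_6 = 345; t_6 = 490; a_7 = 160; b_7 = 270; c_7 = 80; s_8 = 300; t_8 = 505; a_9 = 210; b_9 = 100; c_9 = 25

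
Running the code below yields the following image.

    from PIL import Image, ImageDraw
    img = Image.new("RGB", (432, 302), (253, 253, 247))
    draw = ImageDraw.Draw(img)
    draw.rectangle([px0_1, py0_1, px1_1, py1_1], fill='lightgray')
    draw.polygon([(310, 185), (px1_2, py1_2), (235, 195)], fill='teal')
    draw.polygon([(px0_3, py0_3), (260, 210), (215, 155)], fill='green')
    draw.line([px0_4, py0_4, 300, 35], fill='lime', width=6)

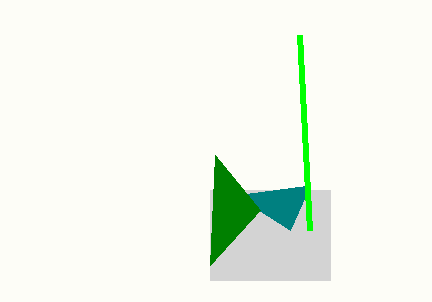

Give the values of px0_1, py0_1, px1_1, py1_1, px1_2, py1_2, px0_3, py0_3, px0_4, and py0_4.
px0_1 = 210; py0_1 = 190; px1_1 = 330; py1_1 = 280; px1_2 = 290; py1_2 = 230; px0_3 = 210; py0_3 = 265; px0_4 = 310; py0_4 = 230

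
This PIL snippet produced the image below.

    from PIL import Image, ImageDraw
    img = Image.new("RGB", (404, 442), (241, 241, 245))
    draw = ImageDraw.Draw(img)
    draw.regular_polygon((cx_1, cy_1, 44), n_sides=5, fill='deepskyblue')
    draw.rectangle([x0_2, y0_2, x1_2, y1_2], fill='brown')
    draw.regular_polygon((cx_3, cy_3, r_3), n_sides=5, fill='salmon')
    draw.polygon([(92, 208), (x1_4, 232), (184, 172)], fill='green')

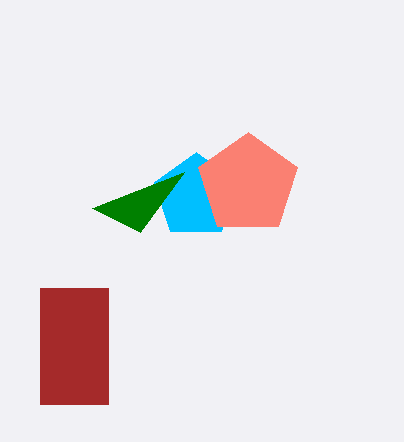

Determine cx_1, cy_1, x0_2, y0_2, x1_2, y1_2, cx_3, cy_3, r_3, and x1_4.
cx_1 = 196; cy_1 = 196; x0_2 = 40; y0_2 = 288; x1_2 = 108; y1_2 = 404; cx_3 = 248; cy_3 = 184; r_3 = 52; x1_4 = 140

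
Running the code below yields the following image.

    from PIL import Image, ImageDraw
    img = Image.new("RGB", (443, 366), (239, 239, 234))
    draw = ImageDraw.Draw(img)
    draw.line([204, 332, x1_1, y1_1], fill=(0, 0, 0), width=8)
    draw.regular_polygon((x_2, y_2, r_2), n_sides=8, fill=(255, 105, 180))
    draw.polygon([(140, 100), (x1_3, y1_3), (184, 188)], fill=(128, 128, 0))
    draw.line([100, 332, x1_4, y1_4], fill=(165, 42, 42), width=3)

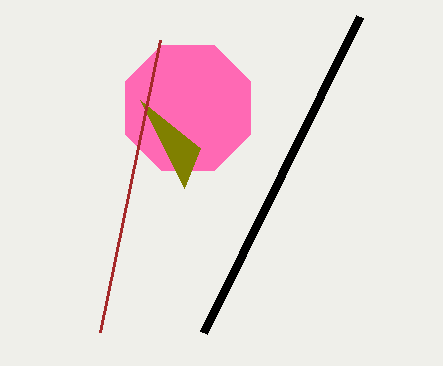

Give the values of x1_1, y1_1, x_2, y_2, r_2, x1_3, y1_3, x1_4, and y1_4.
x1_1 = 360, y1_1 = 16, x_2 = 188, y_2 = 108, r_2 = 68, x1_3 = 200, y1_3 = 148, x1_4 = 160, y1_4 = 40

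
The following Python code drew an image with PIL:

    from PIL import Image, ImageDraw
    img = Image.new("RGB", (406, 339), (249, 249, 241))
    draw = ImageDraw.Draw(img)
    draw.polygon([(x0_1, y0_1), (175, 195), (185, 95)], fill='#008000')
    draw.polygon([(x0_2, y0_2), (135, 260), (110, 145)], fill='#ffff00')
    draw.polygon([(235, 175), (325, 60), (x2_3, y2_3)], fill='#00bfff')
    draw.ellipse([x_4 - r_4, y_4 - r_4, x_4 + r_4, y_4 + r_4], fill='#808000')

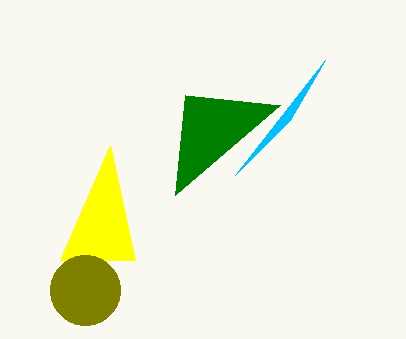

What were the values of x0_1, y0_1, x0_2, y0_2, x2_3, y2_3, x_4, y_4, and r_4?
x0_1 = 280
y0_1 = 105
x0_2 = 60
y0_2 = 260
x2_3 = 290
y2_3 = 120
x_4 = 85
y_4 = 290
r_4 = 35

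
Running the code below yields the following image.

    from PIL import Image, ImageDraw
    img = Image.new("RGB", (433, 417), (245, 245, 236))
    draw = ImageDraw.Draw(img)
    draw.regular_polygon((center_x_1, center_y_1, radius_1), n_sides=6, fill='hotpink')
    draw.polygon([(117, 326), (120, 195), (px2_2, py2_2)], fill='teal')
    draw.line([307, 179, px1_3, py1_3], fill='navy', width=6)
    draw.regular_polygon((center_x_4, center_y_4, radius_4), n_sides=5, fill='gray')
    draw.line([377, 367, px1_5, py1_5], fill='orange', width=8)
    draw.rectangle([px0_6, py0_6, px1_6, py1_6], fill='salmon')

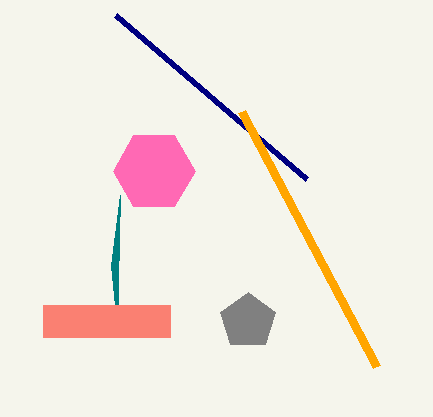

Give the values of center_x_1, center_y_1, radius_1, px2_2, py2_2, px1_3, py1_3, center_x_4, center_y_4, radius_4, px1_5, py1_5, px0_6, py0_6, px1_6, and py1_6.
center_x_1 = 154
center_y_1 = 171
radius_1 = 41
px2_2 = 111
py2_2 = 265
px1_3 = 116
py1_3 = 15
center_x_4 = 248
center_y_4 = 321
radius_4 = 29
px1_5 = 242
py1_5 = 112
px0_6 = 43
py0_6 = 305
px1_6 = 170
py1_6 = 337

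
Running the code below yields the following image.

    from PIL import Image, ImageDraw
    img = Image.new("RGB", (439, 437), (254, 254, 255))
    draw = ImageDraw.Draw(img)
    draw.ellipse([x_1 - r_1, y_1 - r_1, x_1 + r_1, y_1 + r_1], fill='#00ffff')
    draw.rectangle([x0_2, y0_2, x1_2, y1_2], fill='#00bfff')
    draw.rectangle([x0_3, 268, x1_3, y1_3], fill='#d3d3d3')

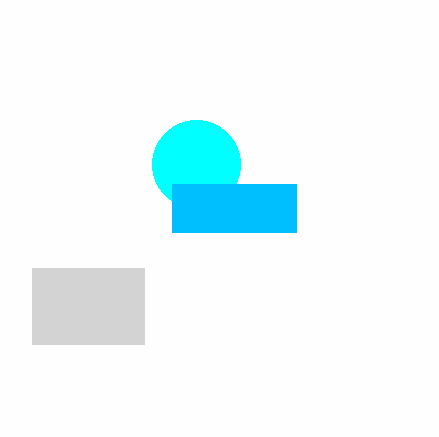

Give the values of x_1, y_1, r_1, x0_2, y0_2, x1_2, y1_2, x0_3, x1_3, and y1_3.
x_1 = 196
y_1 = 164
r_1 = 44
x0_2 = 172
y0_2 = 184
x1_2 = 296
y1_2 = 232
x0_3 = 32
x1_3 = 144
y1_3 = 344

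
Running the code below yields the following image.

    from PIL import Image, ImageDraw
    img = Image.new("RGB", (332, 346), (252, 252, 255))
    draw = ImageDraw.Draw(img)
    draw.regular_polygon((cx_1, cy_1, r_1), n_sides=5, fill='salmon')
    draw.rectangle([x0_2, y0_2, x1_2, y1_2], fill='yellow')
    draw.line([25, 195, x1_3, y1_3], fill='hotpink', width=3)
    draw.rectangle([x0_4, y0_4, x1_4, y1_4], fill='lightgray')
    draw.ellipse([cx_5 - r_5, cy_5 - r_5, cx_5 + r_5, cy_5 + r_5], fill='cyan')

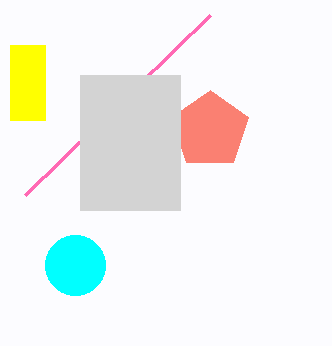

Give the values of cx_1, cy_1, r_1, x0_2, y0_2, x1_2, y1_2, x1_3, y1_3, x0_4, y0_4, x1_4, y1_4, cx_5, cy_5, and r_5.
cx_1 = 210; cy_1 = 130; r_1 = 40; x0_2 = 10; y0_2 = 45; x1_2 = 45; y1_2 = 120; x1_3 = 210; y1_3 = 15; x0_4 = 80; y0_4 = 75; x1_4 = 180; y1_4 = 210; cx_5 = 75; cy_5 = 265; r_5 = 30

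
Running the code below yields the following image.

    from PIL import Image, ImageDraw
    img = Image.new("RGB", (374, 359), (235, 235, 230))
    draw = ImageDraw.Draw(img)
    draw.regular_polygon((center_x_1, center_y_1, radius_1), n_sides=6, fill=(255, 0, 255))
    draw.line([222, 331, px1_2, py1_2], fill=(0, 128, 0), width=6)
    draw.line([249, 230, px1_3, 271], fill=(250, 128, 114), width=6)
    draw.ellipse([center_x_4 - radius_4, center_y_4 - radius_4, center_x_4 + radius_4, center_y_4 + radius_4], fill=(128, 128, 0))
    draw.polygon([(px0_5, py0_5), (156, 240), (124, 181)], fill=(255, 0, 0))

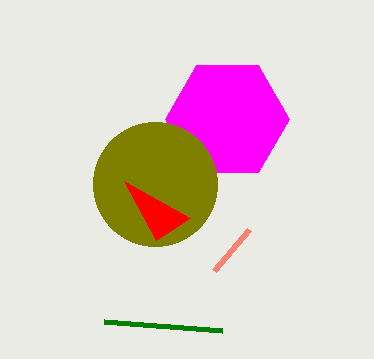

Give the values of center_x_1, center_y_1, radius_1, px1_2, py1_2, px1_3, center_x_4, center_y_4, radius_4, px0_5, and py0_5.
center_x_1 = 227, center_y_1 = 119, radius_1 = 62, px1_2 = 104, py1_2 = 322, px1_3 = 214, center_x_4 = 155, center_y_4 = 184, radius_4 = 62, px0_5 = 190, py0_5 = 218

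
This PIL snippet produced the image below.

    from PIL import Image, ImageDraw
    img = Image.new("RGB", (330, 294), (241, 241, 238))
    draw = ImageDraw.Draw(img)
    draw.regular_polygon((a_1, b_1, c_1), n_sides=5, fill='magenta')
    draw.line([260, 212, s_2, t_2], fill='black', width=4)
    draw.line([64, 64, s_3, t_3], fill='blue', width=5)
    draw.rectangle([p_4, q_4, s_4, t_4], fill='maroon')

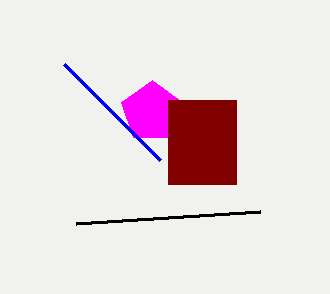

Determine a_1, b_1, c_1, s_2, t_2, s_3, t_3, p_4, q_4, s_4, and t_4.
a_1 = 152
b_1 = 112
c_1 = 32
s_2 = 76
t_2 = 224
s_3 = 160
t_3 = 160
p_4 = 168
q_4 = 100
s_4 = 236
t_4 = 184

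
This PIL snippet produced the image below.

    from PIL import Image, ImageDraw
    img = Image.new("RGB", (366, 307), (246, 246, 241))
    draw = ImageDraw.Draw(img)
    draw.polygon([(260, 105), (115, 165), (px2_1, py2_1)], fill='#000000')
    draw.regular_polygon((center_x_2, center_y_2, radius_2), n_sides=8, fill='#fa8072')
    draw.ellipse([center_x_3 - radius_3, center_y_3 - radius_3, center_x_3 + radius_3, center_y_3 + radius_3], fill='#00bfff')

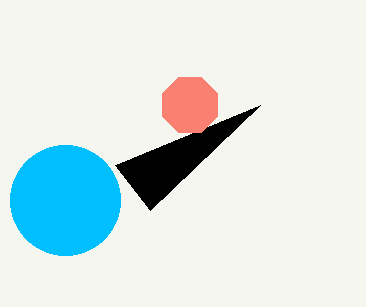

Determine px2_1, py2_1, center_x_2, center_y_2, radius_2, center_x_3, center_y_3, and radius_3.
px2_1 = 150, py2_1 = 210, center_x_2 = 190, center_y_2 = 105, radius_2 = 30, center_x_3 = 65, center_y_3 = 200, radius_3 = 55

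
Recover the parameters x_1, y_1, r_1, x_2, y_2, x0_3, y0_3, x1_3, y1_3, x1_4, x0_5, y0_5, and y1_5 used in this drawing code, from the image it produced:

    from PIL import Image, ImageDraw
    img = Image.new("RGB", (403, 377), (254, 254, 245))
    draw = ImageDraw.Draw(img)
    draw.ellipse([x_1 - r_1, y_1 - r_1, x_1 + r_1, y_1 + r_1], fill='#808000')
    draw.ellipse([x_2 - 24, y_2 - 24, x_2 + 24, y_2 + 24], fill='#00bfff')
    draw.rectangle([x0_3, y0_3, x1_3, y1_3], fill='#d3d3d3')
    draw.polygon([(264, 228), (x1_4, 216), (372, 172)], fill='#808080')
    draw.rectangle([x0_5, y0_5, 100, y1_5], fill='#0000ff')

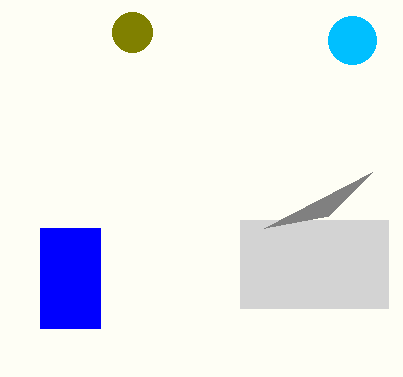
x_1 = 132; y_1 = 32; r_1 = 20; x_2 = 352; y_2 = 40; x0_3 = 240; y0_3 = 220; x1_3 = 388; y1_3 = 308; x1_4 = 328; x0_5 = 40; y0_5 = 228; y1_5 = 328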